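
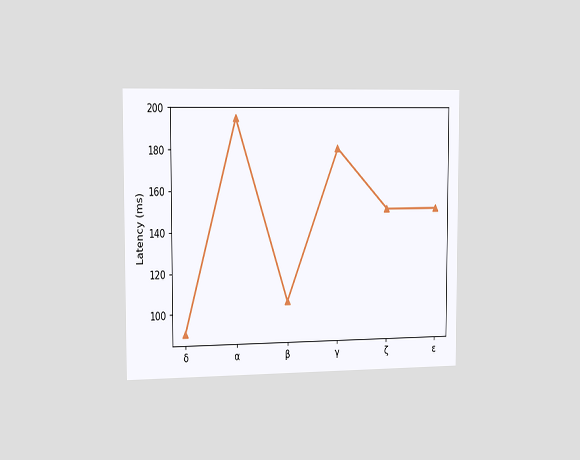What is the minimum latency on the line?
90ms

The chart is viewed slightly from the left. The lowest point is at δ, and reading across to the y-axis gives 90ms.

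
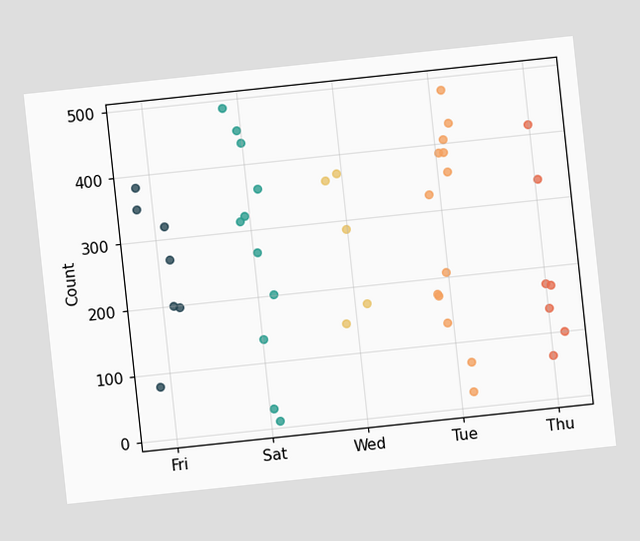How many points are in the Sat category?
11

The chart is tilted about 6° counter-clockwise. Counting the markers in the Sat column gives 11.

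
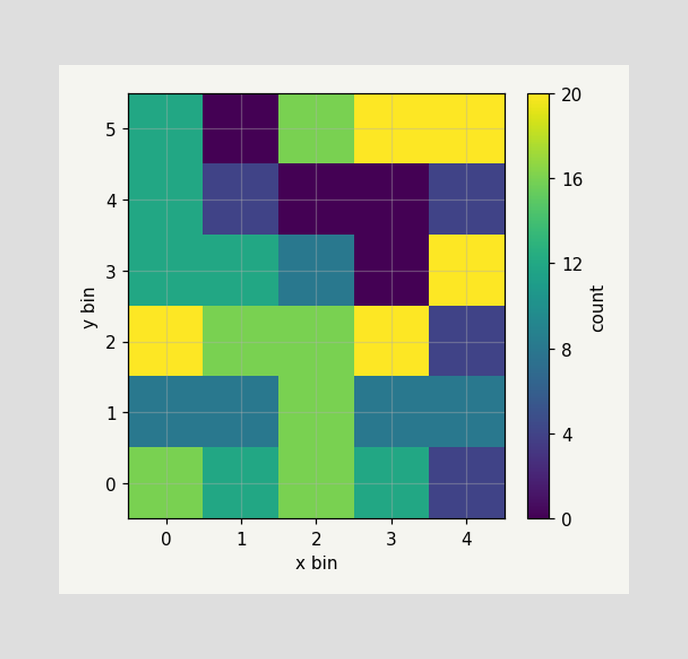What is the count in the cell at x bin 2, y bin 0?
Matching the cell (2, 0) against the colorbar gives 16.

16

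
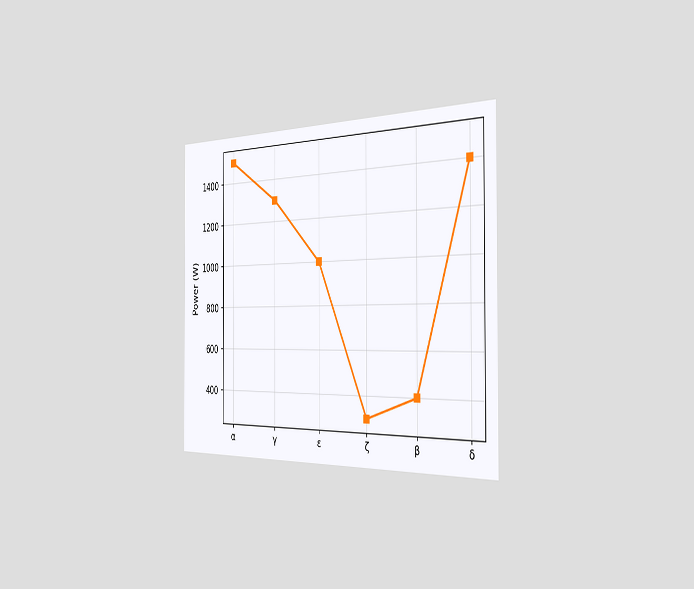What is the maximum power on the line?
The chart is viewed slightly from the right. The highest point is at α, and reading across to the y-axis gives 1500W.

1500W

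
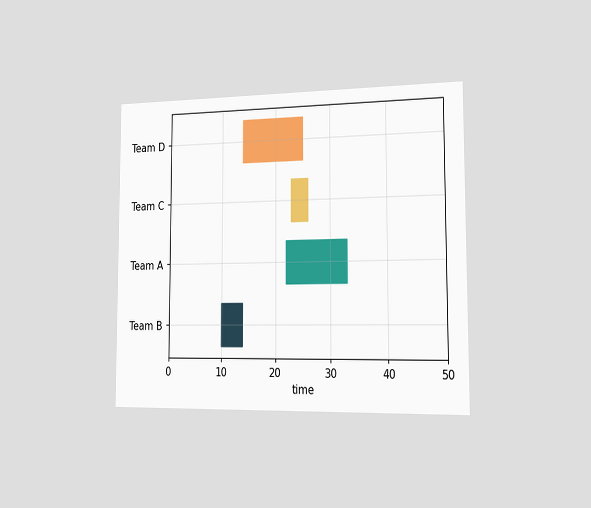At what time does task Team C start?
23

The chart is viewed slightly from the right. The Team C bar begins at t=23.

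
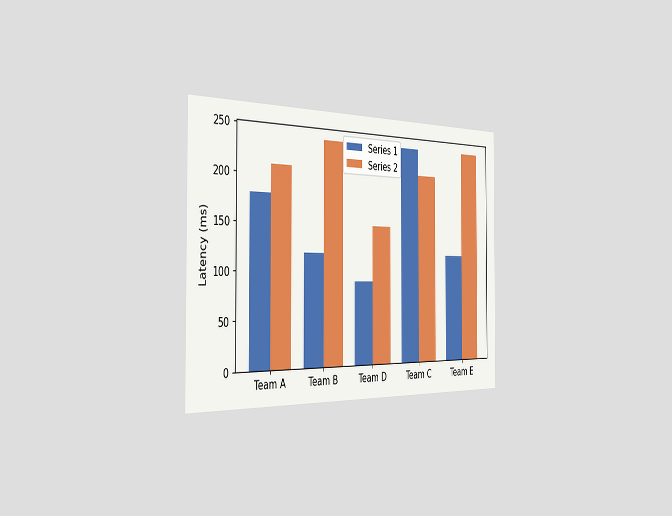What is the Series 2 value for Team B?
240ms

The chart is viewed slightly from the left. The Series 2 bar at Team B reaches 240ms on the y-axis.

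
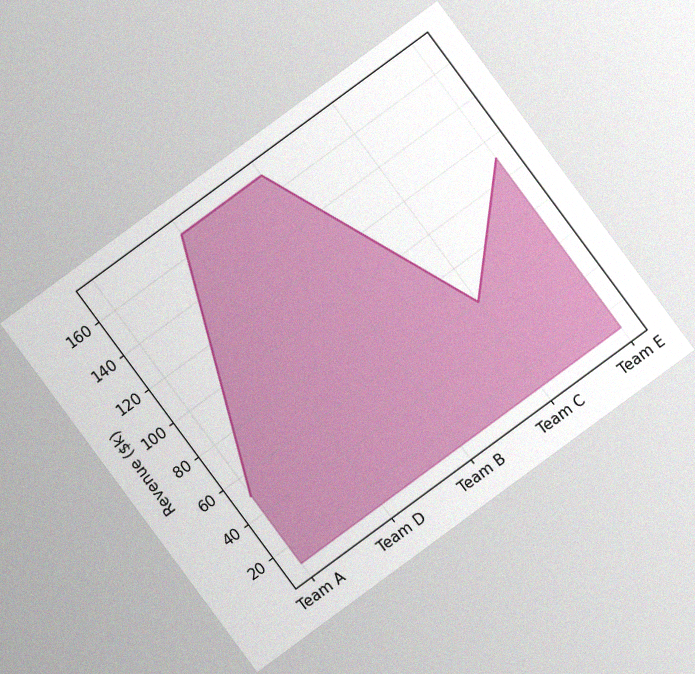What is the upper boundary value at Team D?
$170k

The chart is tilted about 36° counter-clockwise, with some photo noise. At Team D the upper boundary is at $170k.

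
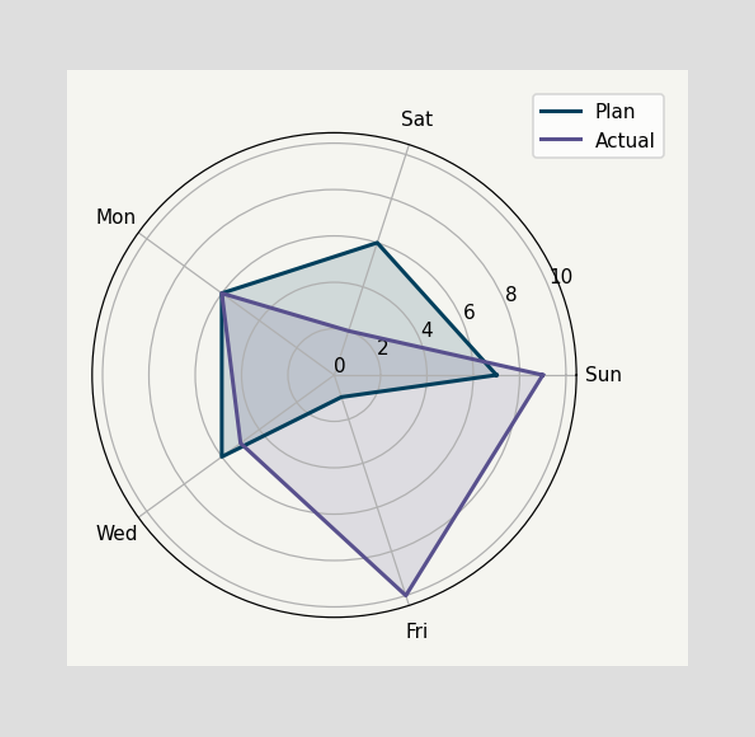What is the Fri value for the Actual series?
10

On the Fri axis, Actual reaches 10.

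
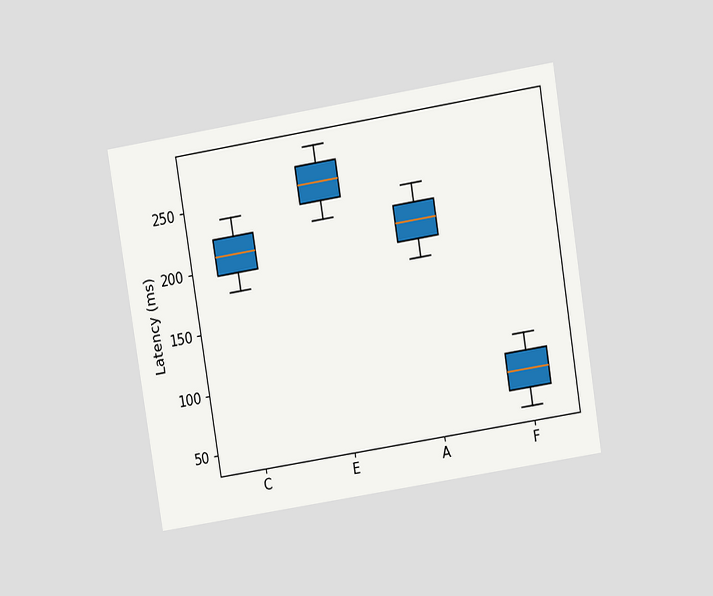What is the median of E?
255ms

The chart is tilted about 9° counter-clockwise and viewed at a slight angle. The median line in the E box sits at 255ms.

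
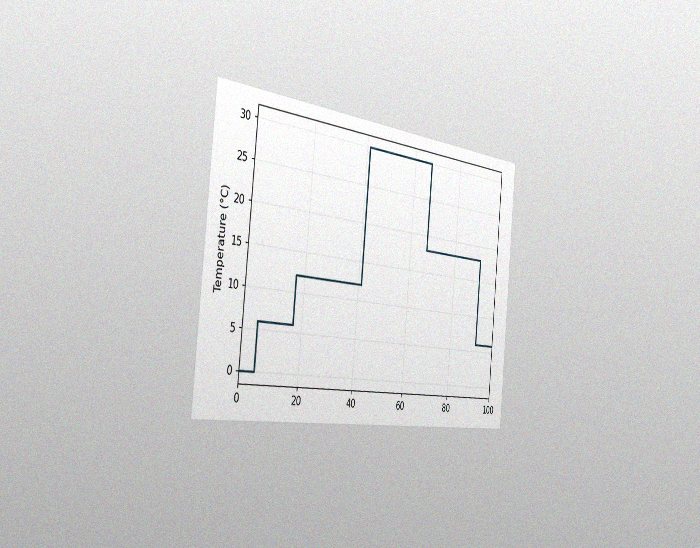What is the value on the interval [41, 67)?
The chart is tilted about 6° clockwise and viewed slightly from the left, with some photo noise. On [41, 67) the step sits at 30°C.

30°C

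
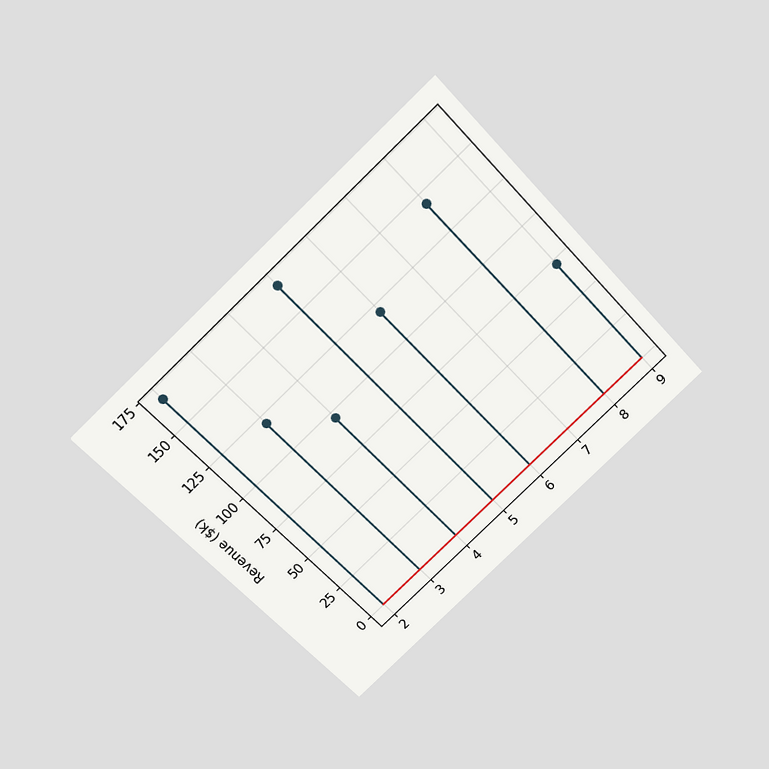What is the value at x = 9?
The chart is tilted about 44° counter-clockwise and viewed slightly from above. The stem at x=9 reaches $72k.

$72k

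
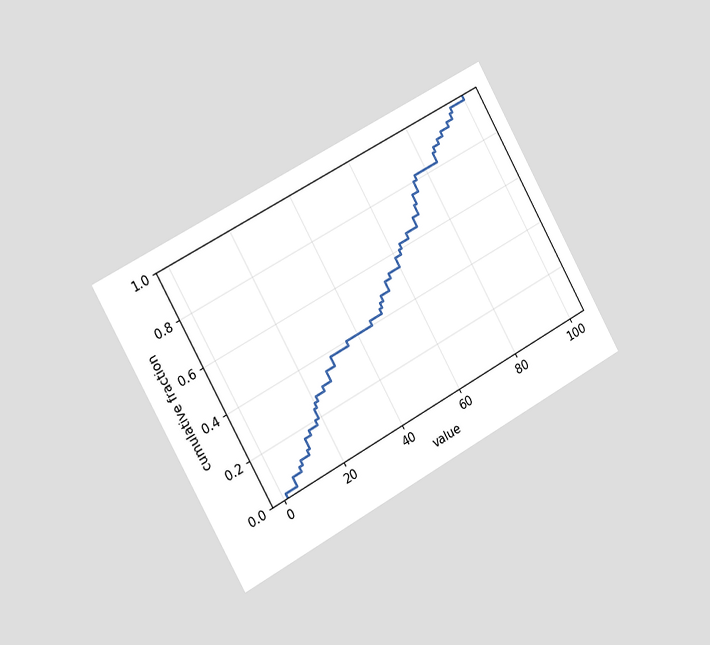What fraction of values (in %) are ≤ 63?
62%

The chart is tilted about 29° counter-clockwise and viewed slightly from the left. At x=63 the ECDF step is at 62%.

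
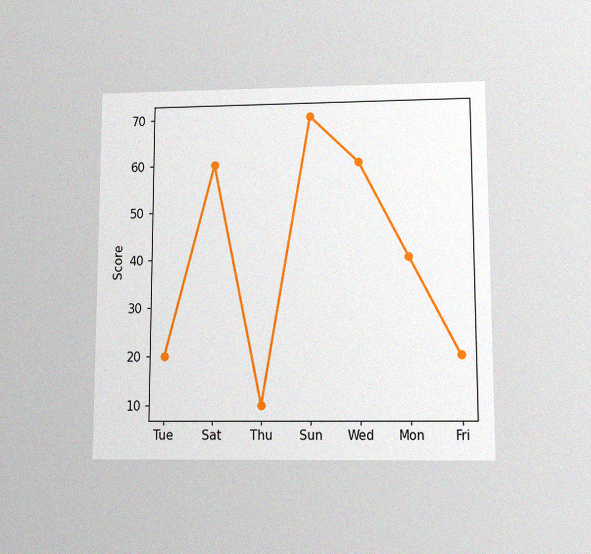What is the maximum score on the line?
The chart is viewed slightly from below, with some photo noise. The highest point is at Sun, and reading across to the y-axis gives 70.

70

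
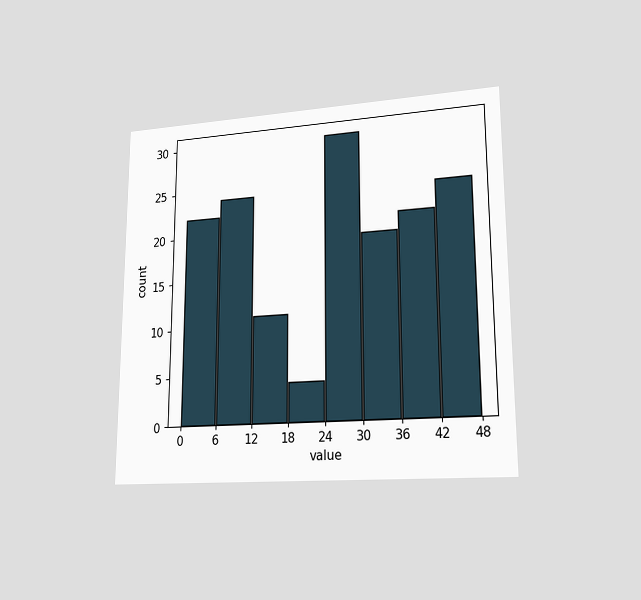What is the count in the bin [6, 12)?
The chart is viewed at a slight angle. The [6, 12) bin has height 24.

24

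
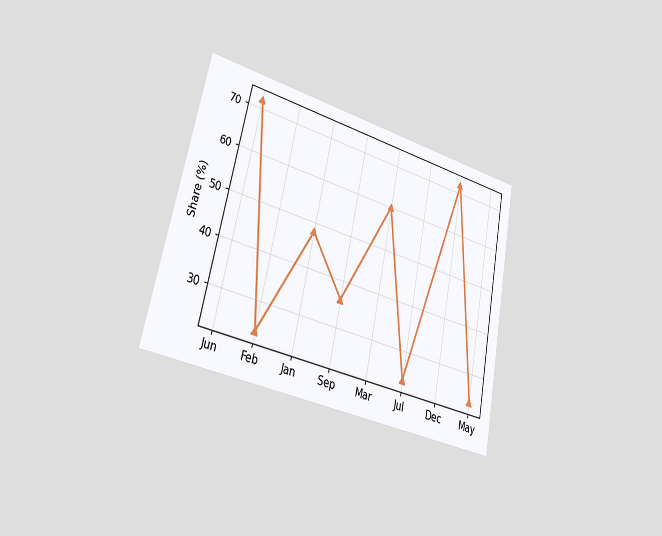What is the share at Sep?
36%

The chart is tilted about 12° clockwise and viewed slightly from the left. At Sep, the line is at 36%.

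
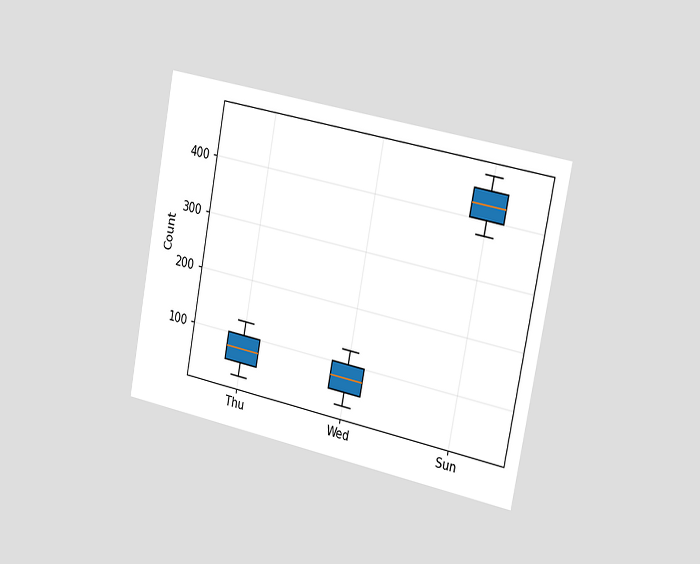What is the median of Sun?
The chart is tilted about 11° clockwise and viewed slightly from the right. The median line in the Sun box sits at 425.

425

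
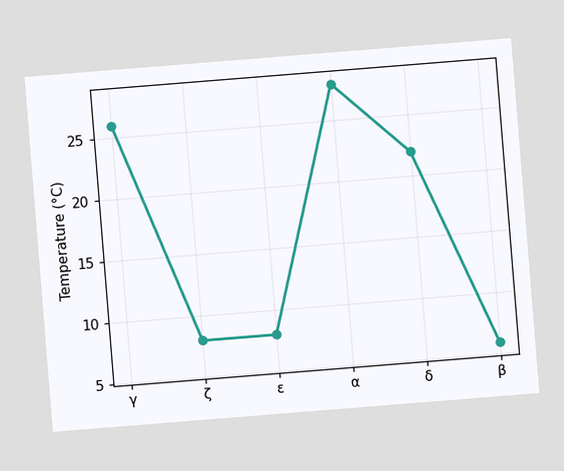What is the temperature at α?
28°C

The chart is tilted about 5° counter-clockwise. At α, the line is at 28°C.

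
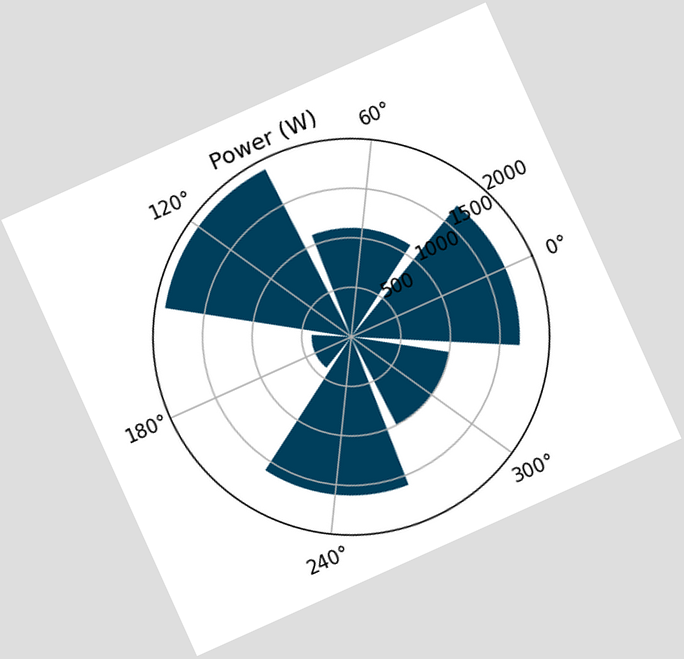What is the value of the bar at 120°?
1900W

The chart is tilted about 24° counter-clockwise. The bar at 120° reaches 1900W on the radial axis.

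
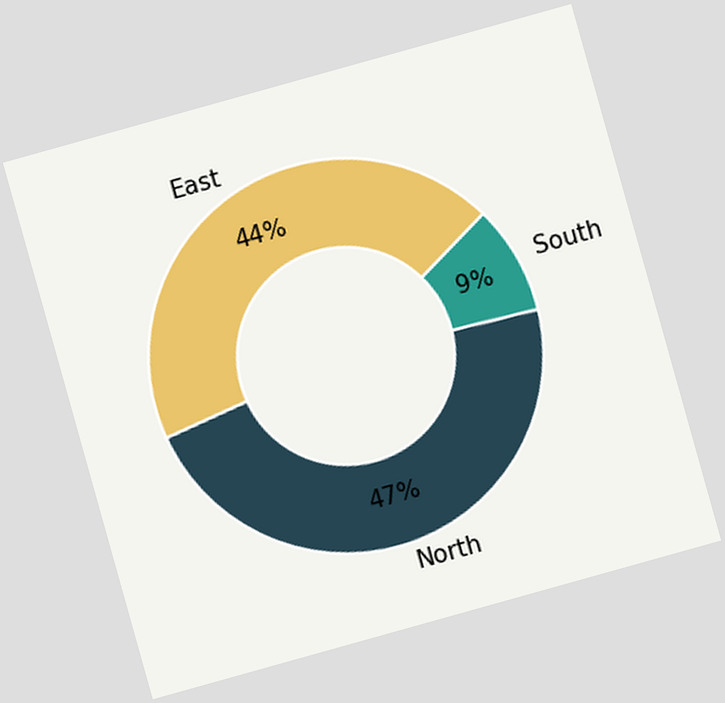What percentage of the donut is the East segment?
44%

The chart is tilted about 16° counter-clockwise. The East segment takes up 44% of the ring.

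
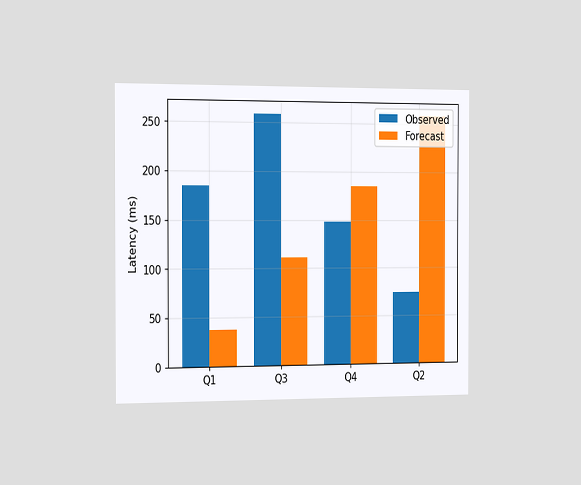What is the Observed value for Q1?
The chart is viewed slightly from the left. The Observed bar at Q1 reaches 185ms on the y-axis.

185ms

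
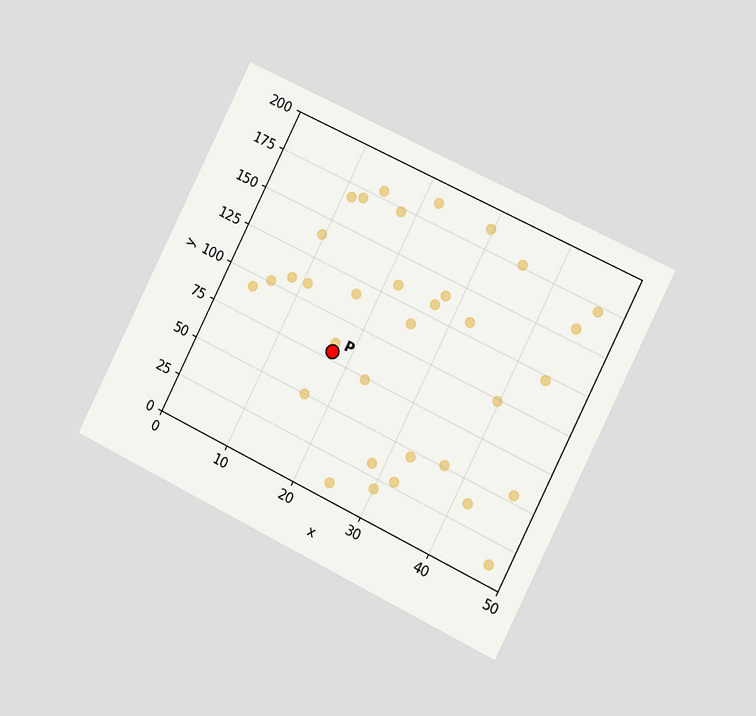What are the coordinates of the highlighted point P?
The chart is tilted about 26° clockwise and viewed slightly from the right. Following the gridlines from P to each axis, P sits at (17.5, 80).

(17.5, 80)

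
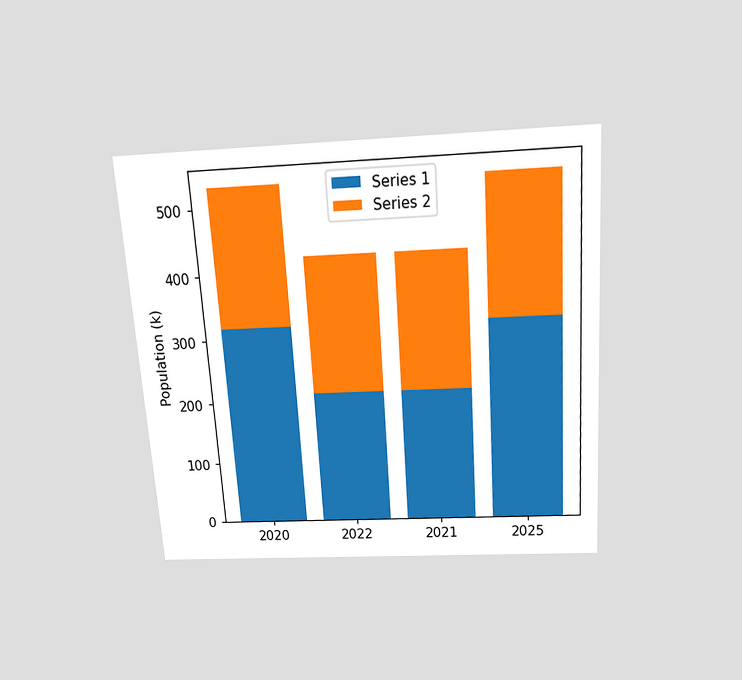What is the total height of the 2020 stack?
530k

The chart is tilted about 4° counter-clockwise and viewed slightly from above. The 2020 stack's top reaches 530k on the y-axis.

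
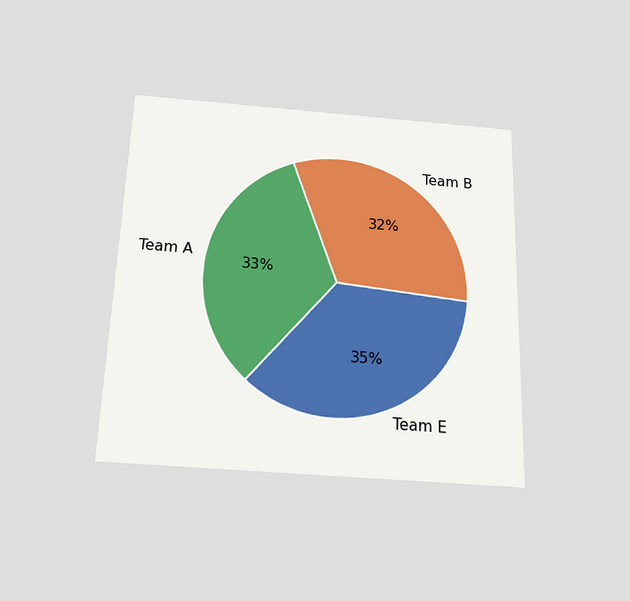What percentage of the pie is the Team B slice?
The chart is viewed slightly from below. The Team B slice takes up 32% of the pie.

32%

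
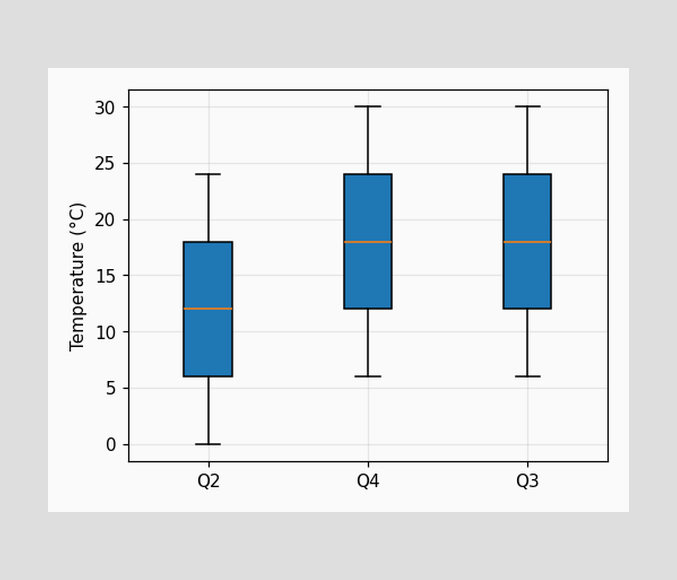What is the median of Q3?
18°C

The median line in the Q3 box sits at 18°C.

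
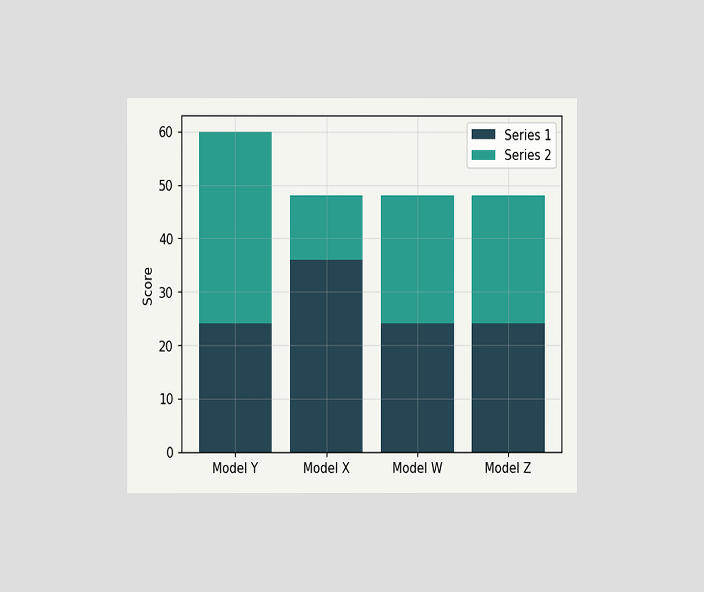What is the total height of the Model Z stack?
48

The chart is viewed at a slight angle. The Model Z stack's top reaches 48 on the y-axis.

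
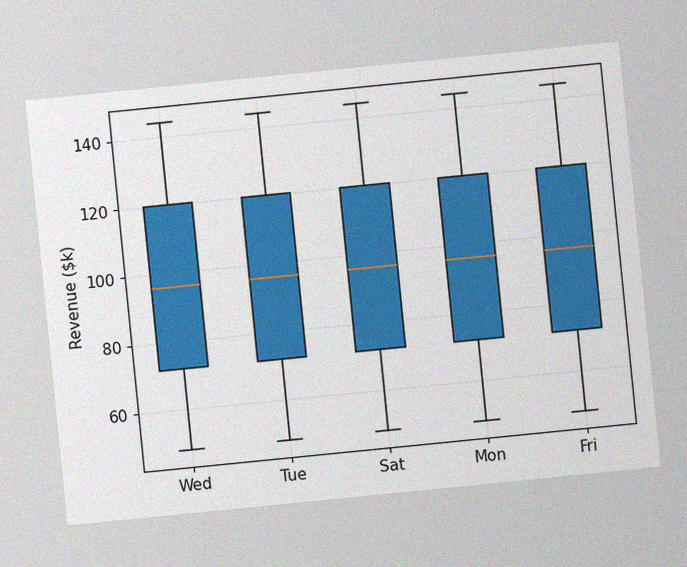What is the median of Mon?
$96k

The chart is tilted about 6° counter-clockwise, with some photo noise. The median line in the Mon box sits at $96k.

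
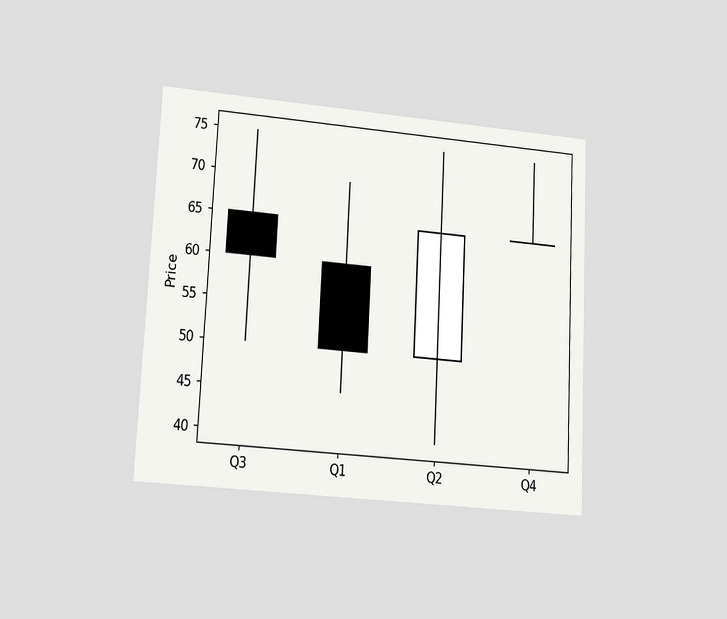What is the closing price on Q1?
50

The chart is tilted about 3° clockwise and viewed at a slight angle. The Q1 candle closes at 50.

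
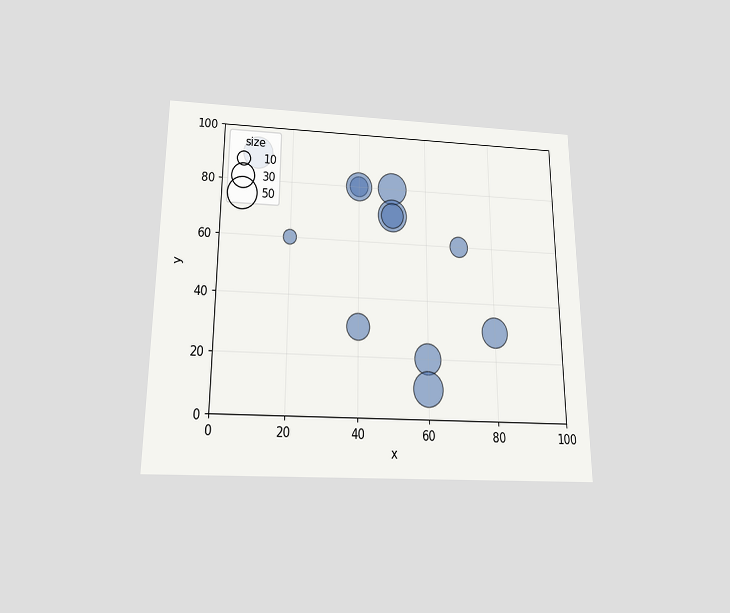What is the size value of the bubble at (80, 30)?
40

The chart is viewed slightly from below. Matching the bubble at (80, 30) against the size legend gives 40.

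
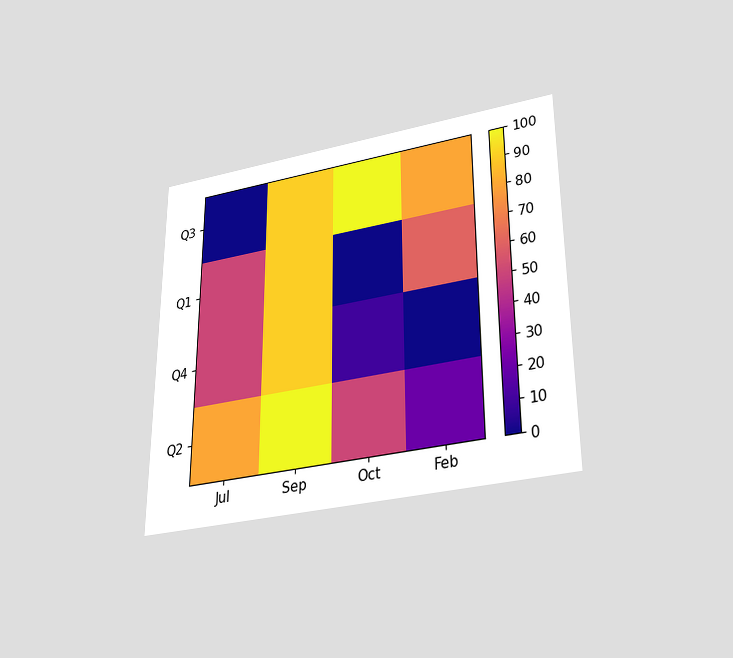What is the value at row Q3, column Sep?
90

The chart is viewed slightly from below. Matching cell (Q3, Sep) against the colorbar gives 90.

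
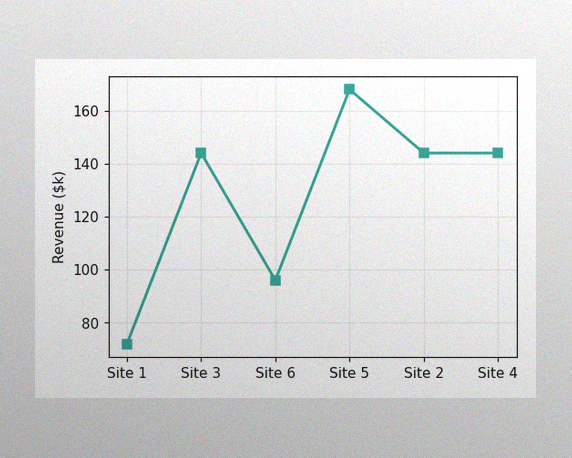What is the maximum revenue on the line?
The image has some photo noise and uneven lighting. The highest point is at Site 5, and reading across to the y-axis gives $168k.

$168k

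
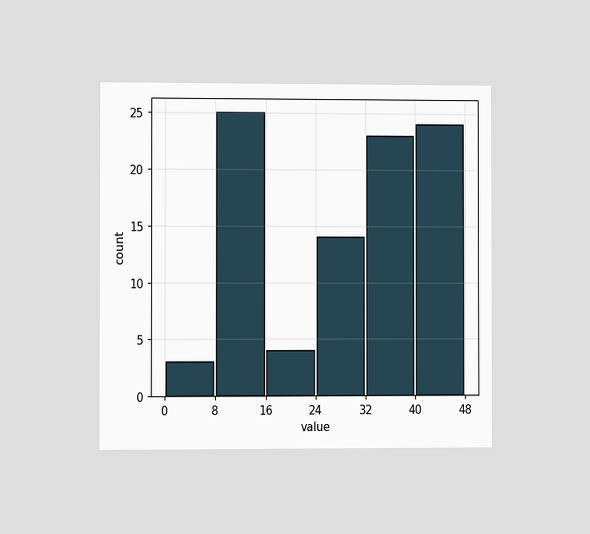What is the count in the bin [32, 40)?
23

The chart is viewed slightly from the left. The [32, 40) bin has height 23.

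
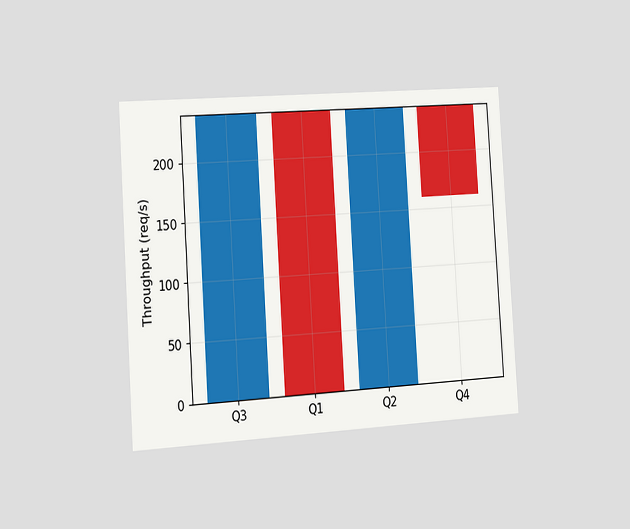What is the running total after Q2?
The chart is tilted about 4° counter-clockwise and viewed slightly from the left. After Q2 the running total reaches 240req/s.

240req/s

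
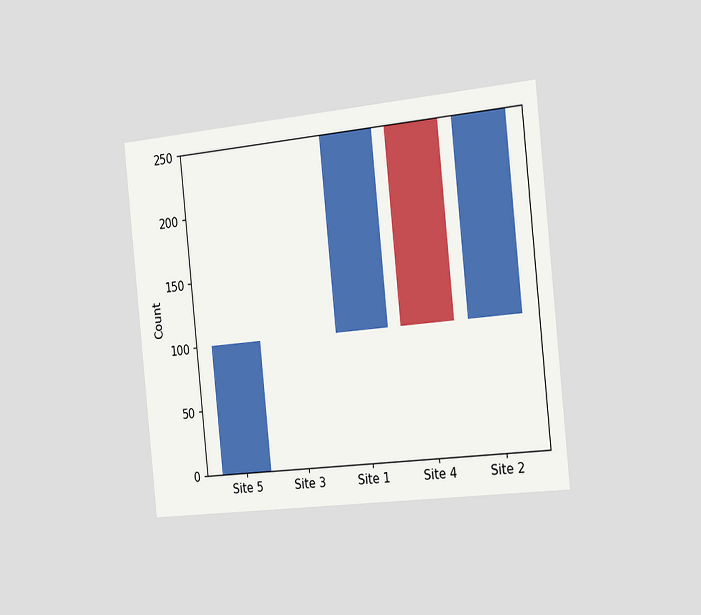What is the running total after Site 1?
250

The chart is tilted about 6° counter-clockwise and viewed slightly from the right. After Site 1 the running total reaches 250.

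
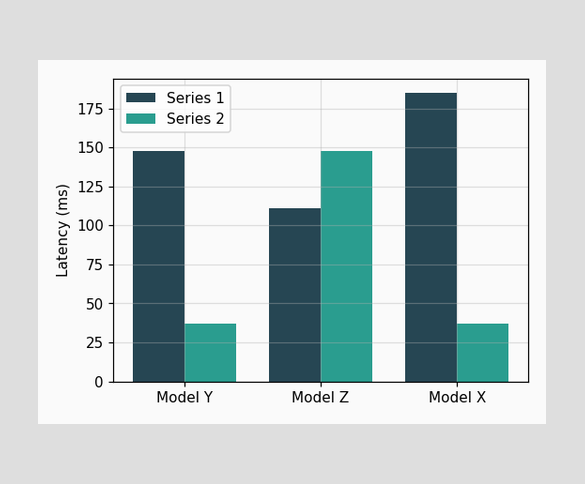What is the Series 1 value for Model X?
The Series 1 bar at Model X reaches 185ms on the y-axis.

185ms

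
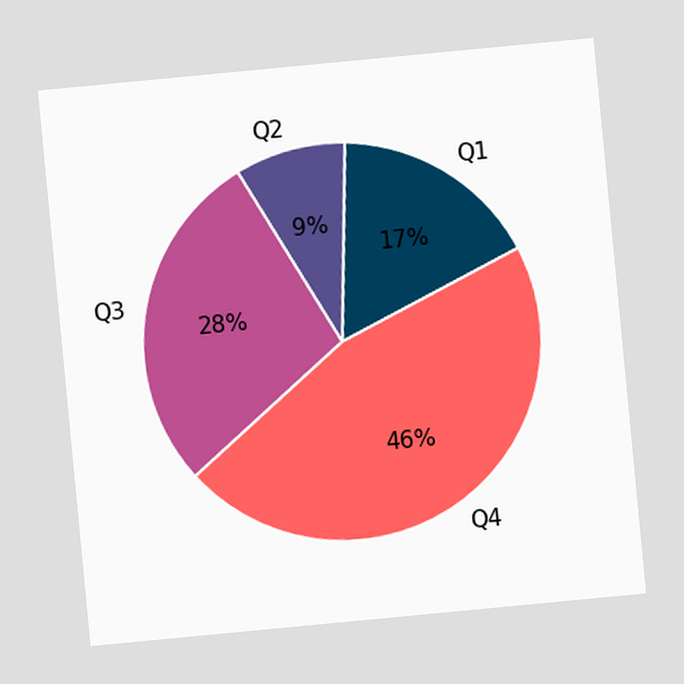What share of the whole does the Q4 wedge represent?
The chart is tilted about 5° counter-clockwise. The Q4 slice takes up 46% of the pie.

46%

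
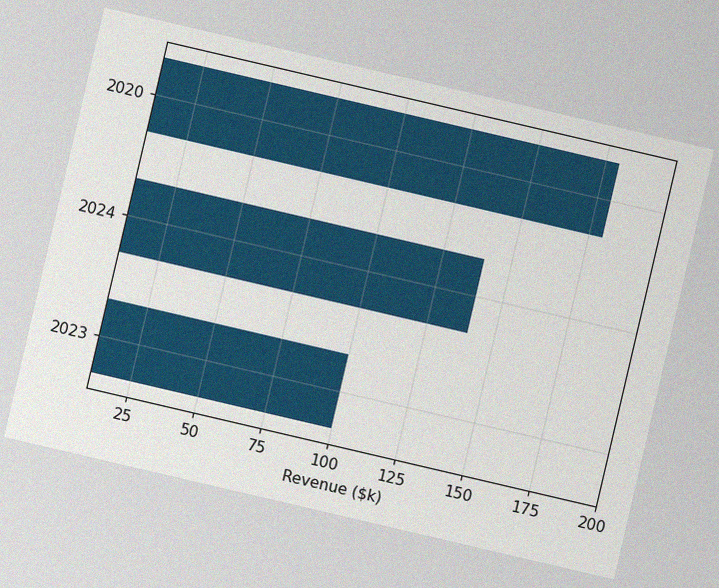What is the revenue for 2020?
The chart is tilted about 13° clockwise, with some photo noise. Reading along the chart's x-axis, the 2020 bar reaches $180k.

$180k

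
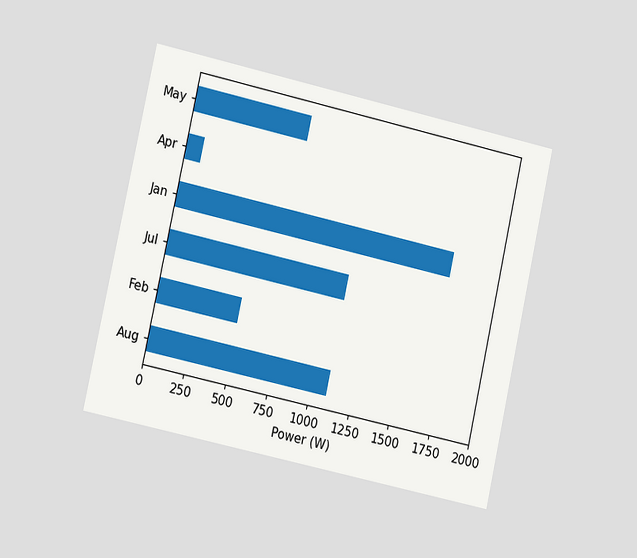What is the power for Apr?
100W

The chart is tilted about 12° clockwise and viewed slightly from the left. Reading along the chart's x-axis, the Apr bar reaches 100W.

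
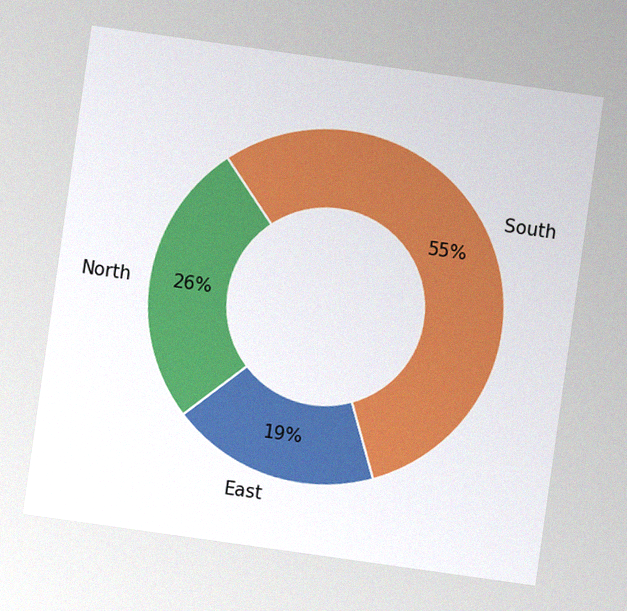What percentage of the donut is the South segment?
The chart is tilted about 8° clockwise, with some photo noise. The South segment takes up 55% of the ring.

55%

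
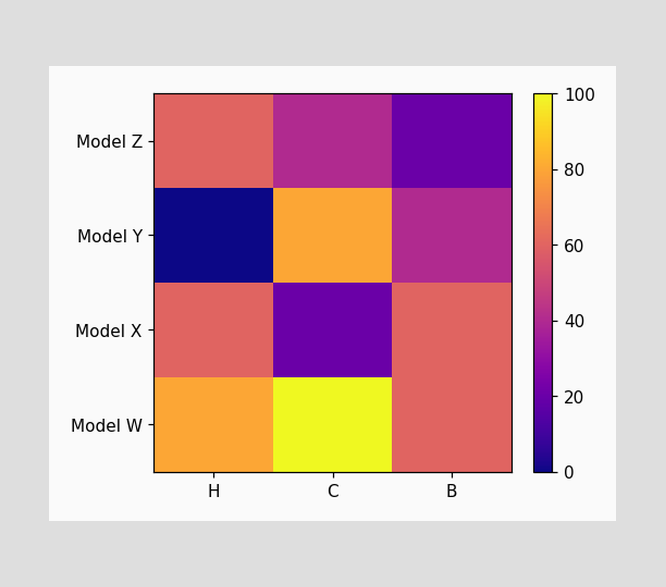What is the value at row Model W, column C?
Matching cell (Model W, C) against the colorbar gives 100.

100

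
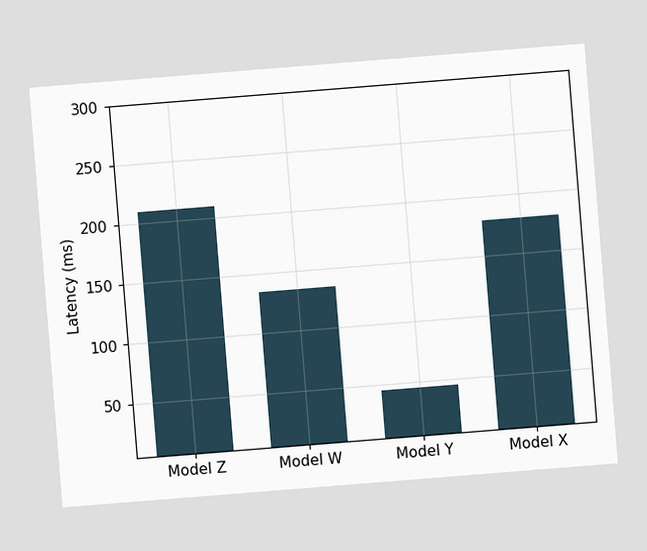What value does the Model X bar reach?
The chart is tilted about 5° counter-clockwise. Reading along the chart's y-axis, the Model X bar reaches 180ms.

180ms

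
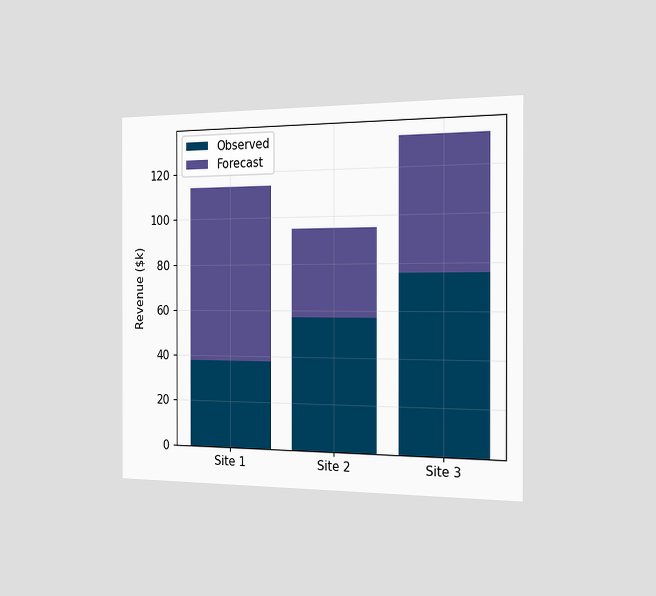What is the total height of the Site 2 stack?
$95k

The chart is viewed slightly from the right. The Site 2 stack's top reaches $95k on the y-axis.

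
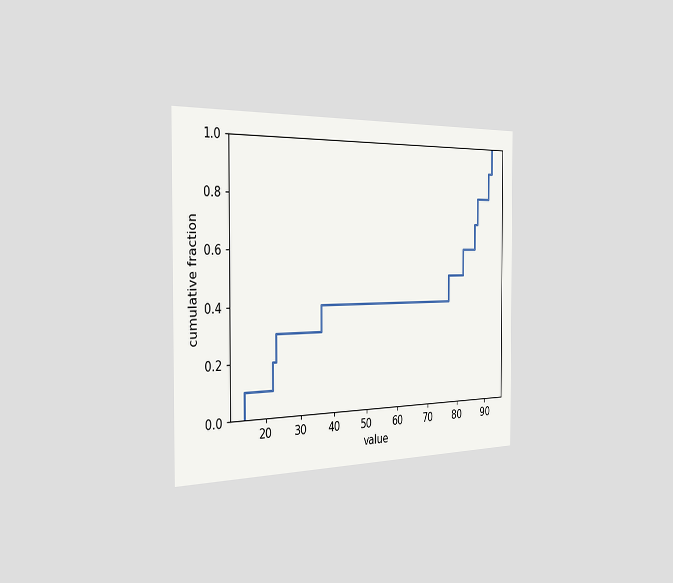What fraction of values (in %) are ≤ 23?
30%

The chart is viewed slightly from the left. At x=23 the ECDF step is at 30%.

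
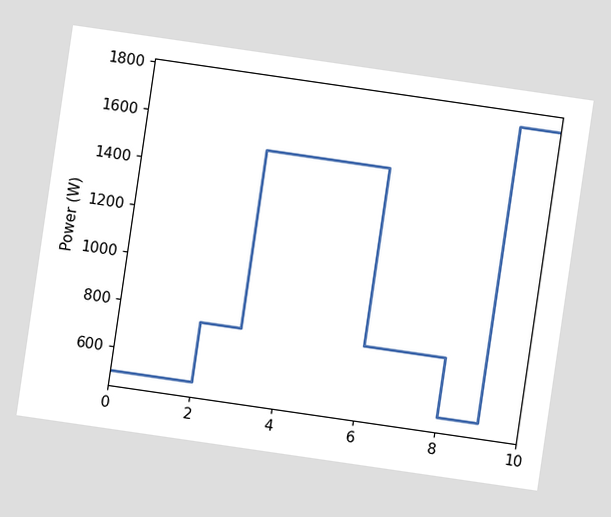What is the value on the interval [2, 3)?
750W

The chart is tilted about 8° clockwise. On [2, 3) the step sits at 750W.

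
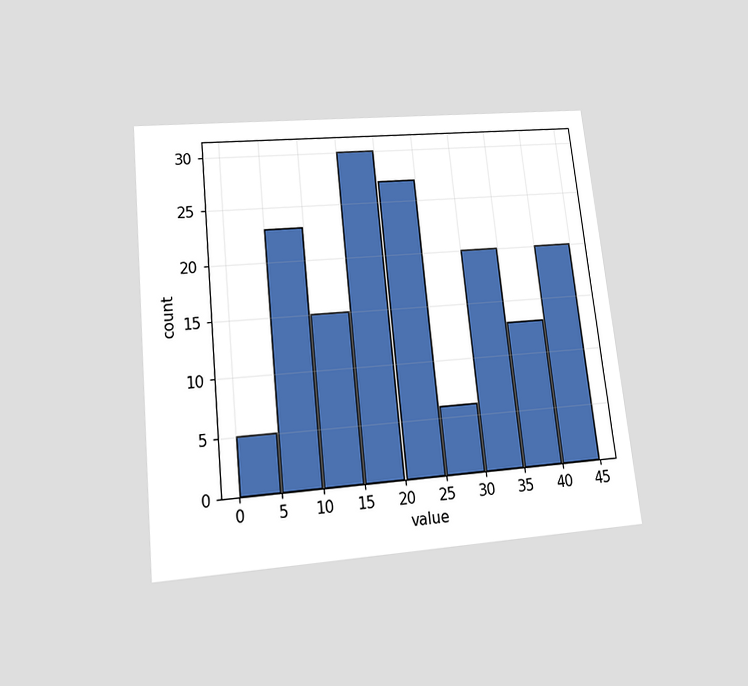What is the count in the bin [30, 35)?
The chart is tilted about 6° counter-clockwise and viewed slightly from below. The [30, 35) bin has height 20.

20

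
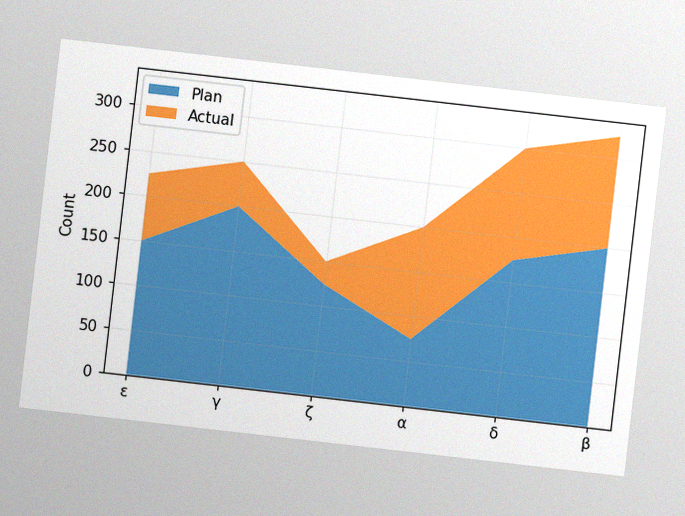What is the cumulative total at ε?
The chart is tilted about 7° clockwise, with some photo noise. The stacked total at ε reaches 225.

225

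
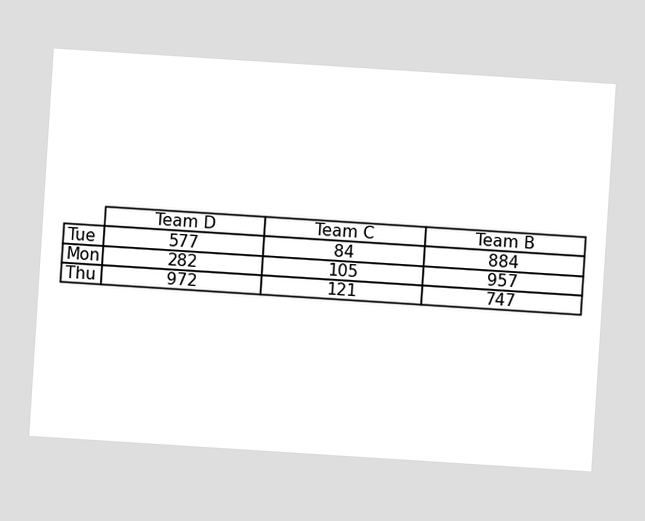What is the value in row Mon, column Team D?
The chart is tilted about 4° clockwise. The (Mon, Team D) cell reads 282.

282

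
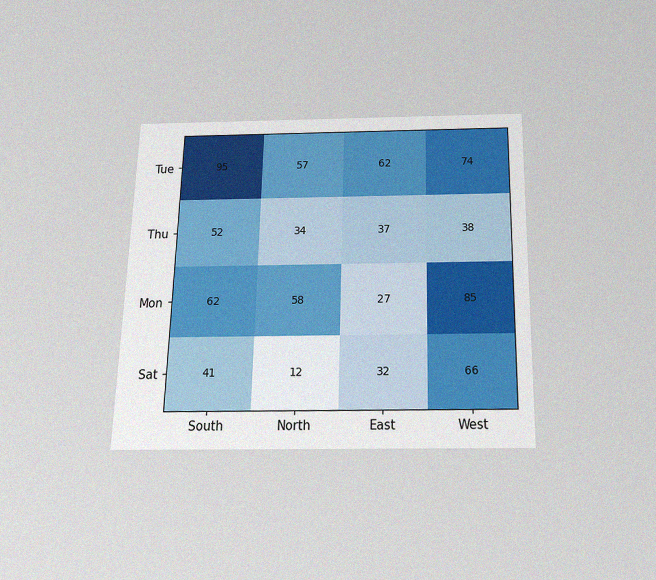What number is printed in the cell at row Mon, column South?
The chart is viewed slightly from below, with some photo noise. The (Mon, South) cell reads 62.

62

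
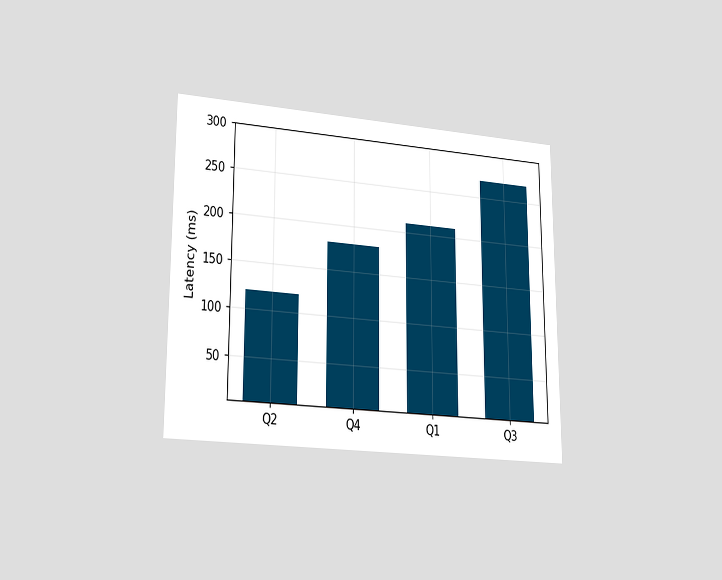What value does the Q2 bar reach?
The chart is viewed at a slight angle. Reading along the chart's y-axis, the Q2 bar reaches 120ms.

120ms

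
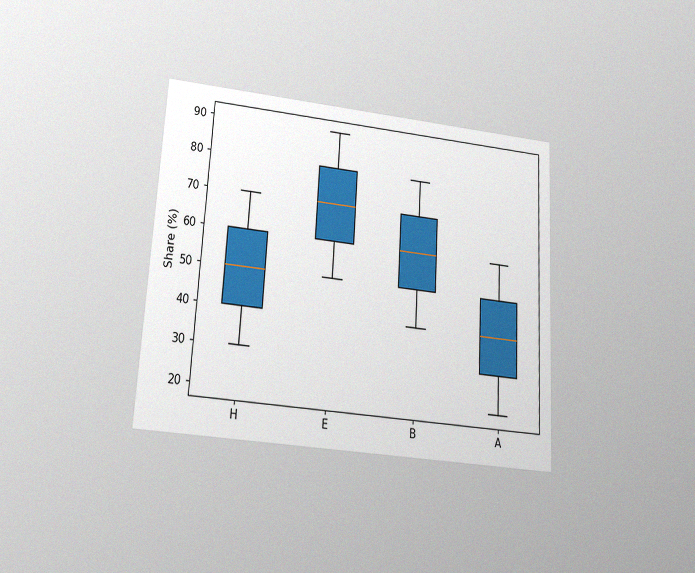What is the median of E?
70%

The chart is tilted about 3° clockwise and viewed slightly from below, with some photo noise. The median line in the E box sits at 70%.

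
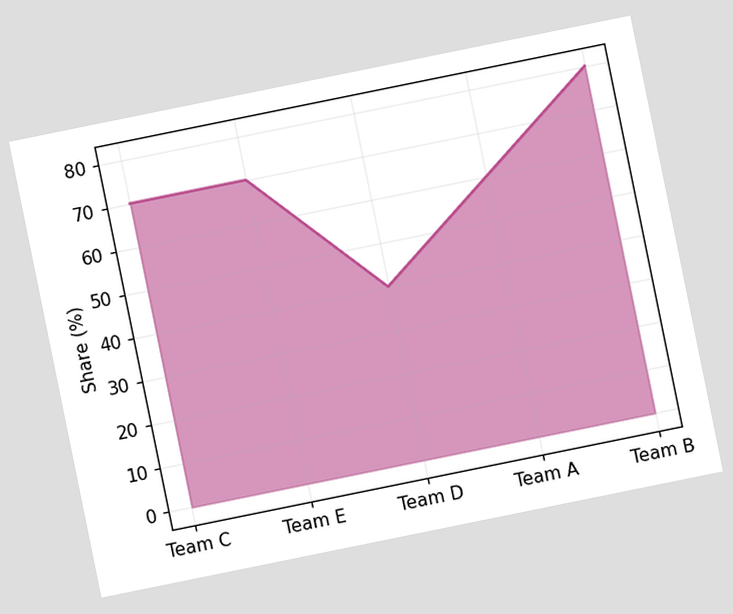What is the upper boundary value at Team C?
70%

The chart is tilted about 11° counter-clockwise. At Team C the upper boundary is at 70%.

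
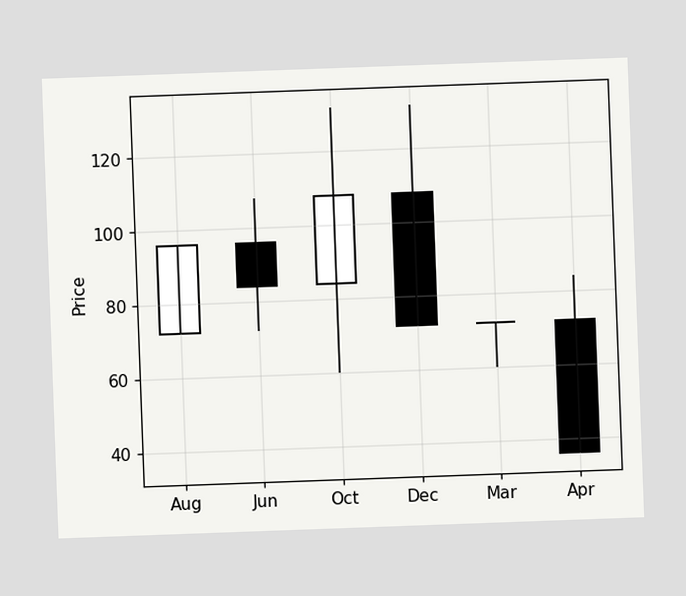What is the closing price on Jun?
84

The chart is tilted about 2° counter-clockwise. The Jun candle closes at 84.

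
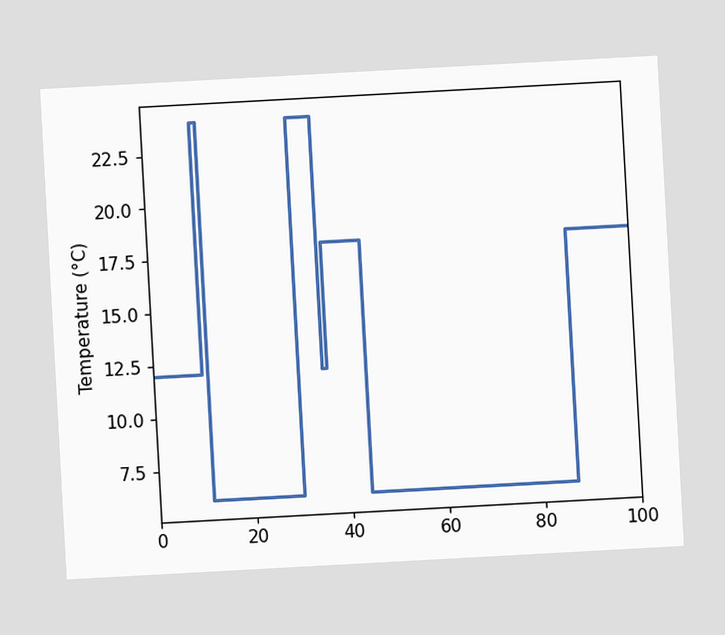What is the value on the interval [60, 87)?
6°C

The chart is tilted about 3° counter-clockwise. On [60, 87) the step sits at 6°C.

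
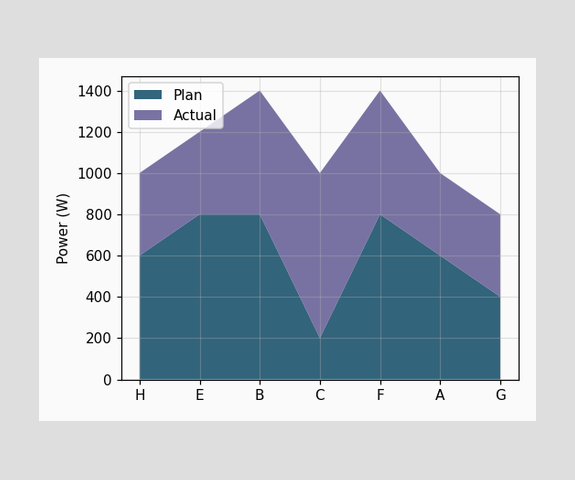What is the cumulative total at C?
The stacked total at C reaches 1000W.

1000W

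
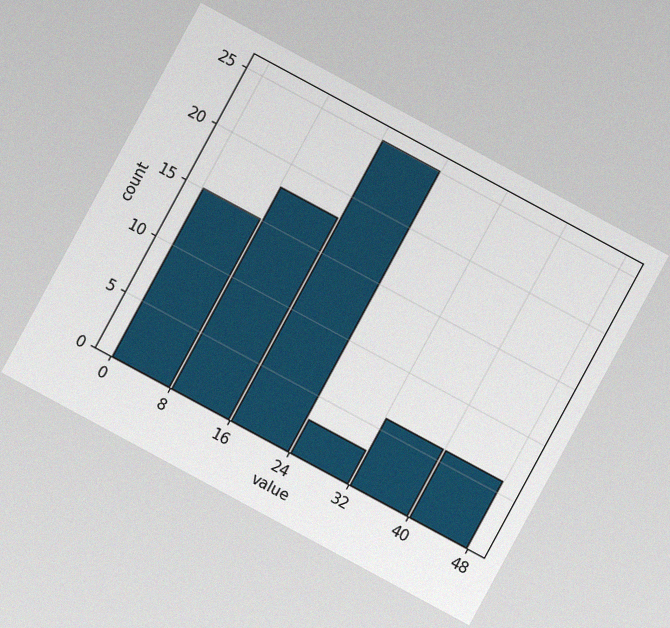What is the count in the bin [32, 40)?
6

The chart is tilted about 28° clockwise, with some photo noise. The [32, 40) bin has height 6.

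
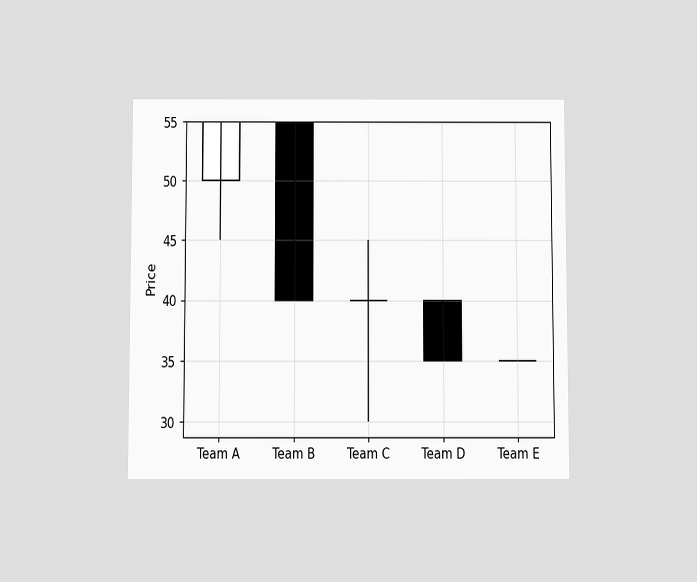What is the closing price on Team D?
35

The chart is viewed slightly from below. The Team D candle closes at 35.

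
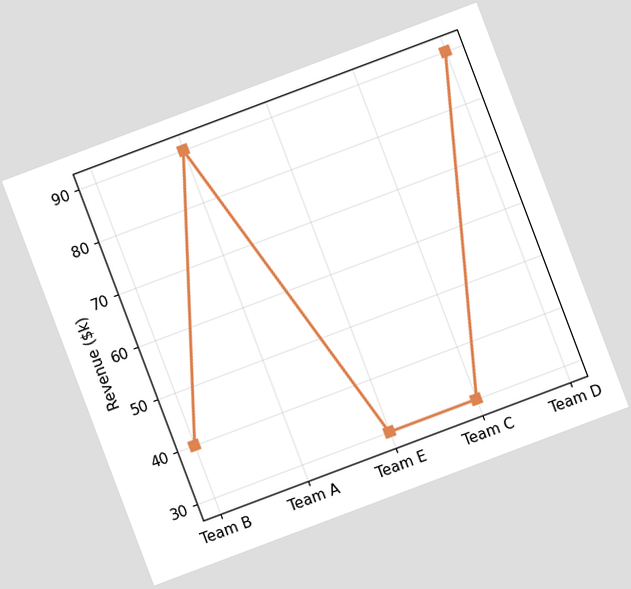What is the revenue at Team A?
$90k

The chart is tilted about 21° counter-clockwise. At Team A, the line is at $90k.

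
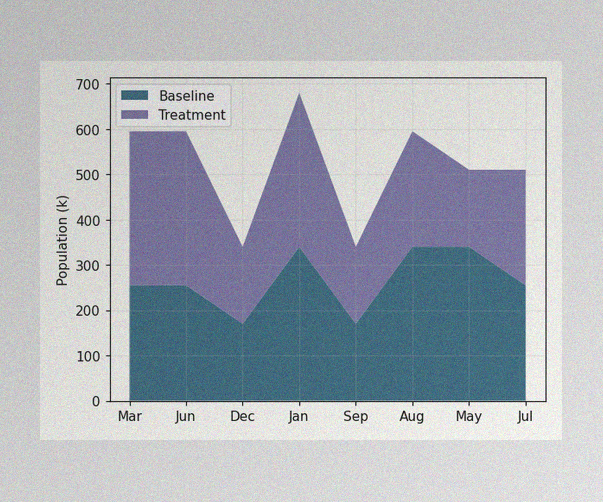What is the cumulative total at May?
The image has some photo noise and uneven lighting. The stacked total at May reaches 510k.

510k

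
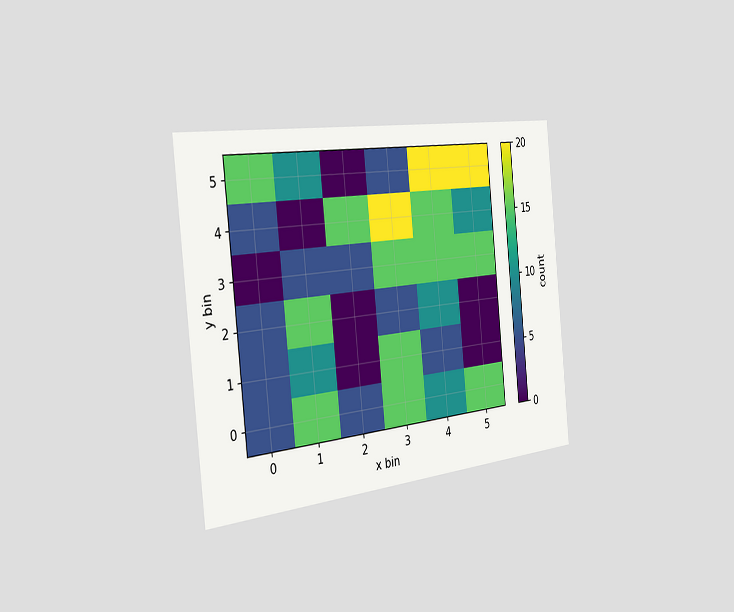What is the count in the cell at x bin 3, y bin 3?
The chart is tilted about 6° counter-clockwise and viewed slightly from the left. Matching the cell (3, 3) against the colorbar gives 15.

15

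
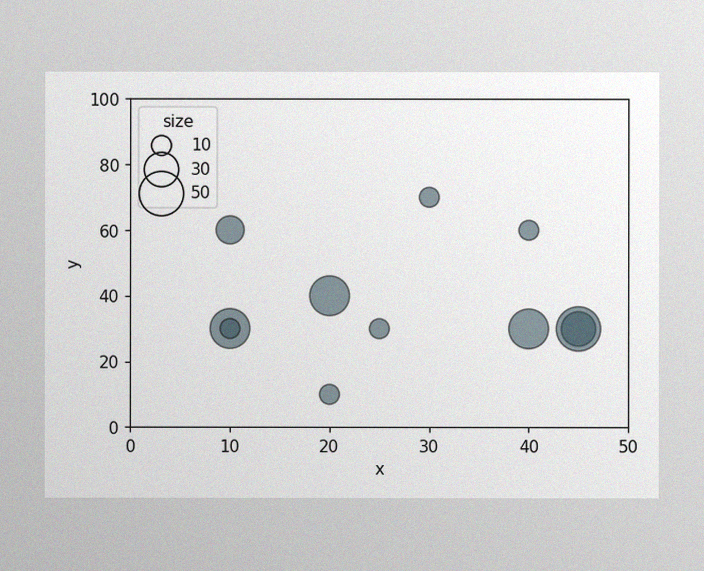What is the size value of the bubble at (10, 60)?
The image has some photo noise and uneven lighting. Matching the bubble at (10, 60) against the size legend gives 20.

20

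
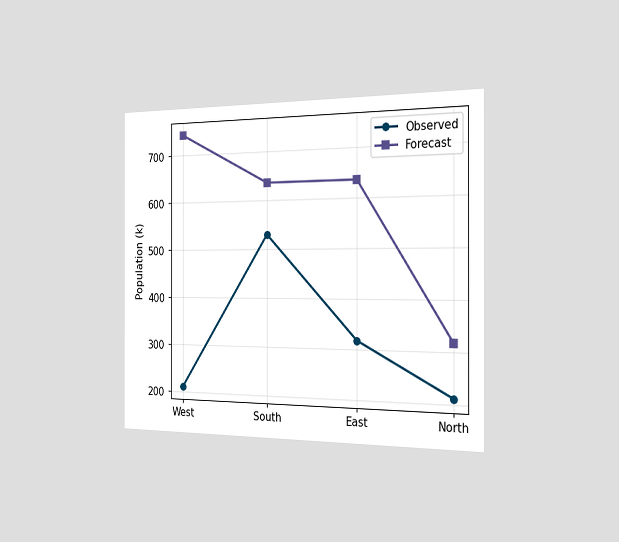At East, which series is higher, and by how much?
The chart is viewed slightly from the right. At East, Forecast sits above the other line by 318k.

Forecast, by 318k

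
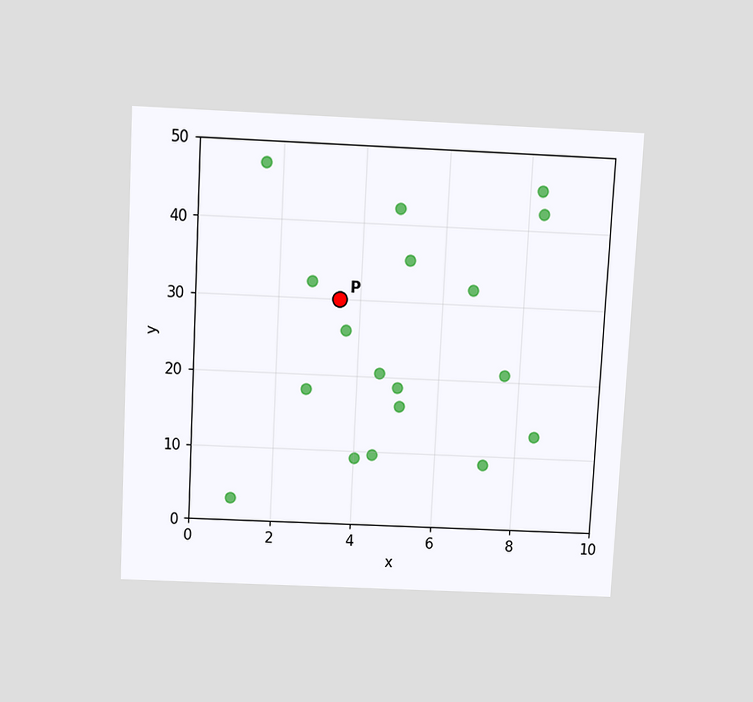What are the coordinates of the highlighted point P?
The chart is tilted about 3° clockwise and viewed slightly from above. Following the gridlines from P to each axis, P sits at (3.5, 30).

(3.5, 30)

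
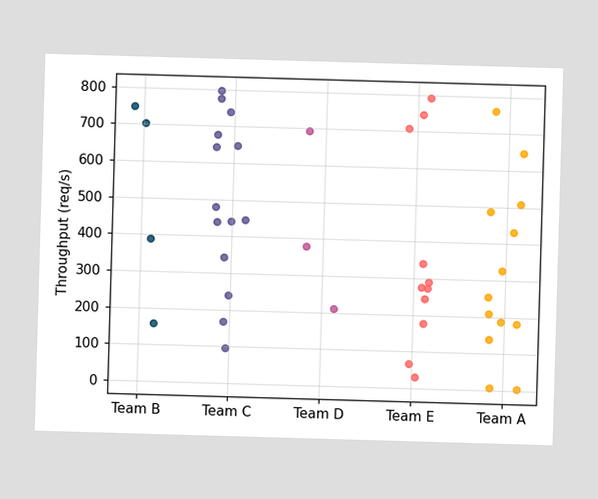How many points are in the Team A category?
Counting the markers in the Team A column gives 13.

13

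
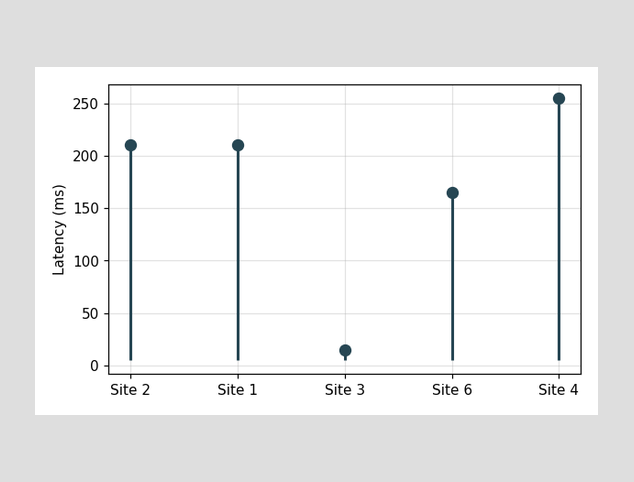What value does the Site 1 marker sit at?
The Site 1 marker sits at 210ms.

210ms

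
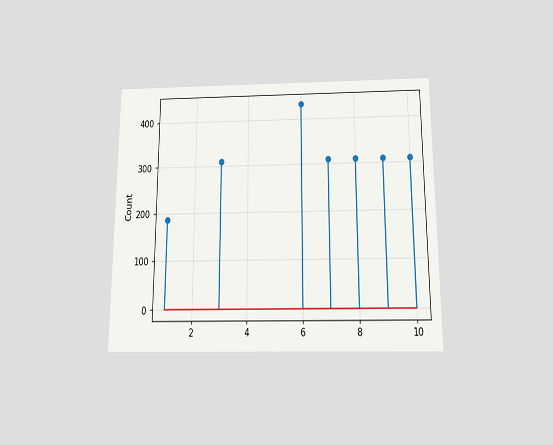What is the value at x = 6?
434

The chart is viewed slightly from below. The stem at x=6 reaches 434.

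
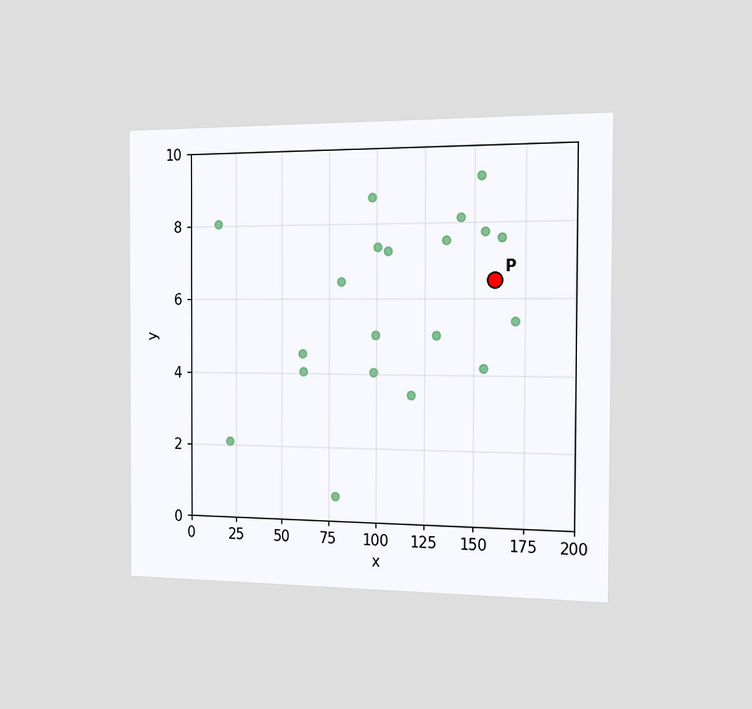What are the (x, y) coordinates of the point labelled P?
(160, 6.5)

The chart is viewed slightly from the right. Following the gridlines from P to each axis, P sits at (160, 6.5).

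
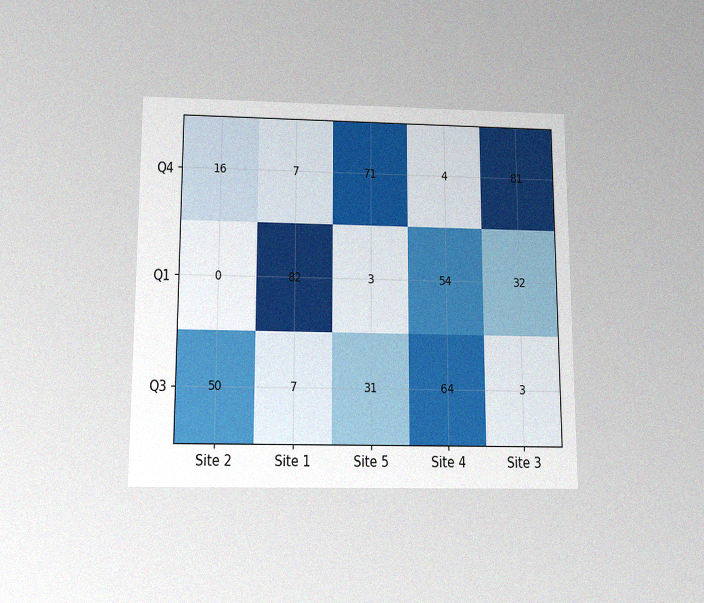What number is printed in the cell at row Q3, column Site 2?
50

The chart is viewed slightly from below, with some photo noise. The (Q3, Site 2) cell reads 50.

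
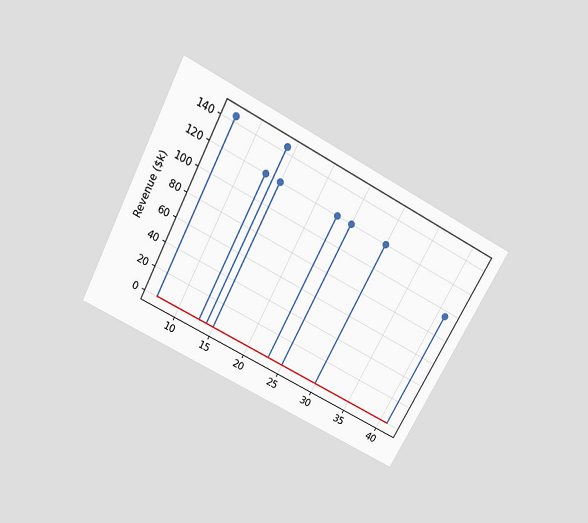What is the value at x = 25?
$120k

The chart is tilted about 28° clockwise and viewed slightly from above. The stem at x=25 reaches $120k.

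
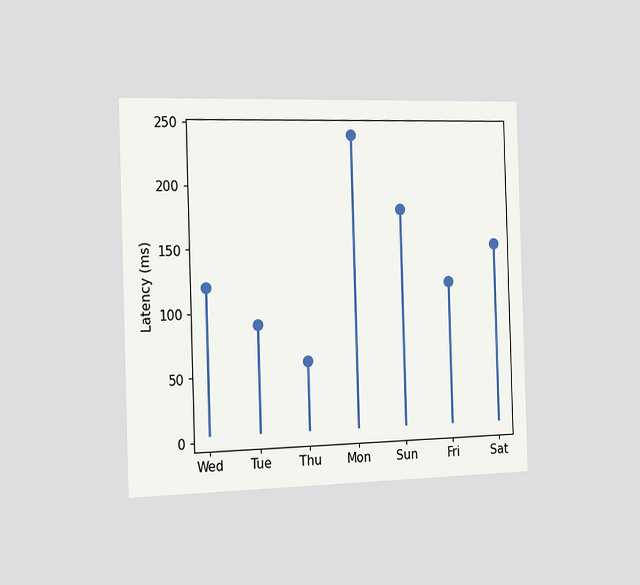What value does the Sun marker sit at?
180ms

The chart is viewed slightly from the left. The Sun marker sits at 180ms.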